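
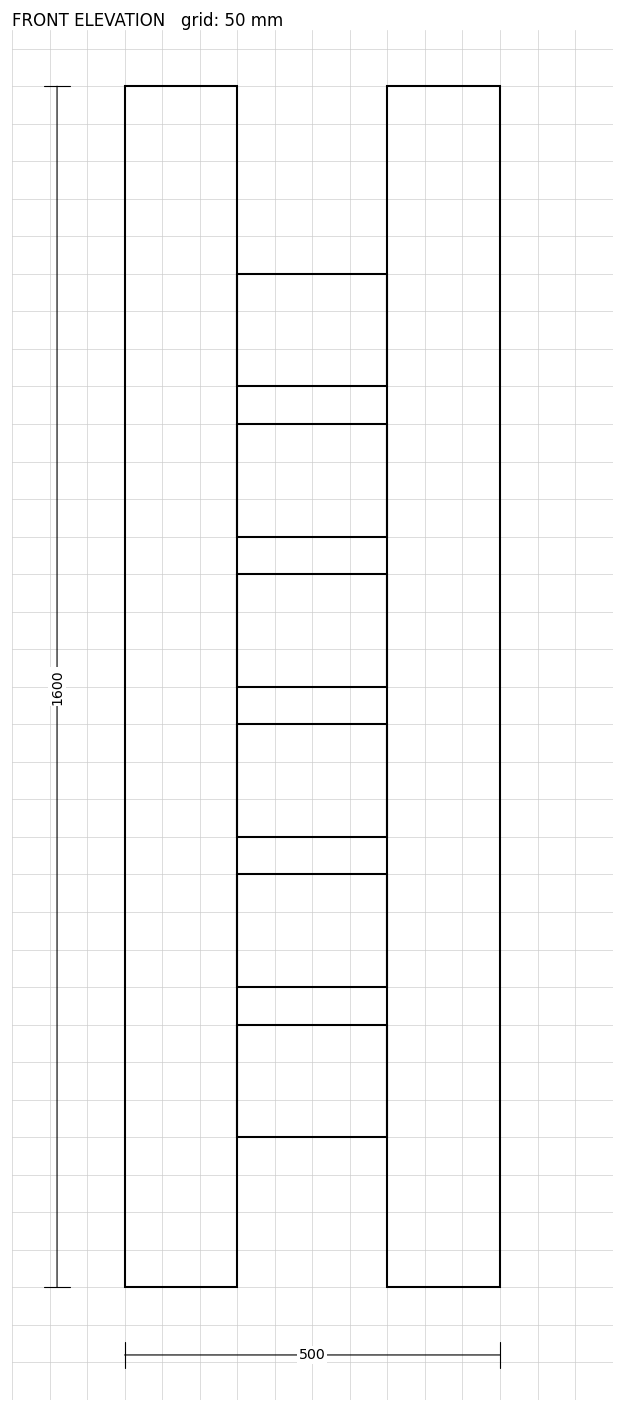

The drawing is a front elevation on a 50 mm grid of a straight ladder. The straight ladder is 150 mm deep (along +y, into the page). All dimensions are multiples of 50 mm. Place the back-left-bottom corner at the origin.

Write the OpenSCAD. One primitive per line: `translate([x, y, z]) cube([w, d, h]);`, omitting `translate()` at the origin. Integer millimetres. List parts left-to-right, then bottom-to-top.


cube([150, 150, 1600]);
translate([150, 0, 200]) cube([200, 150, 150]);
translate([150, 0, 400]) cube([200, 150, 150]);
translate([150, 0, 600]) cube([200, 150, 150]);
translate([150, 0, 800]) cube([200, 150, 150]);
translate([150, 0, 1000]) cube([200, 150, 150]);
translate([150, 0, 1200]) cube([200, 150, 150]);
translate([350, 0, 0]) cube([150, 150, 1600]);


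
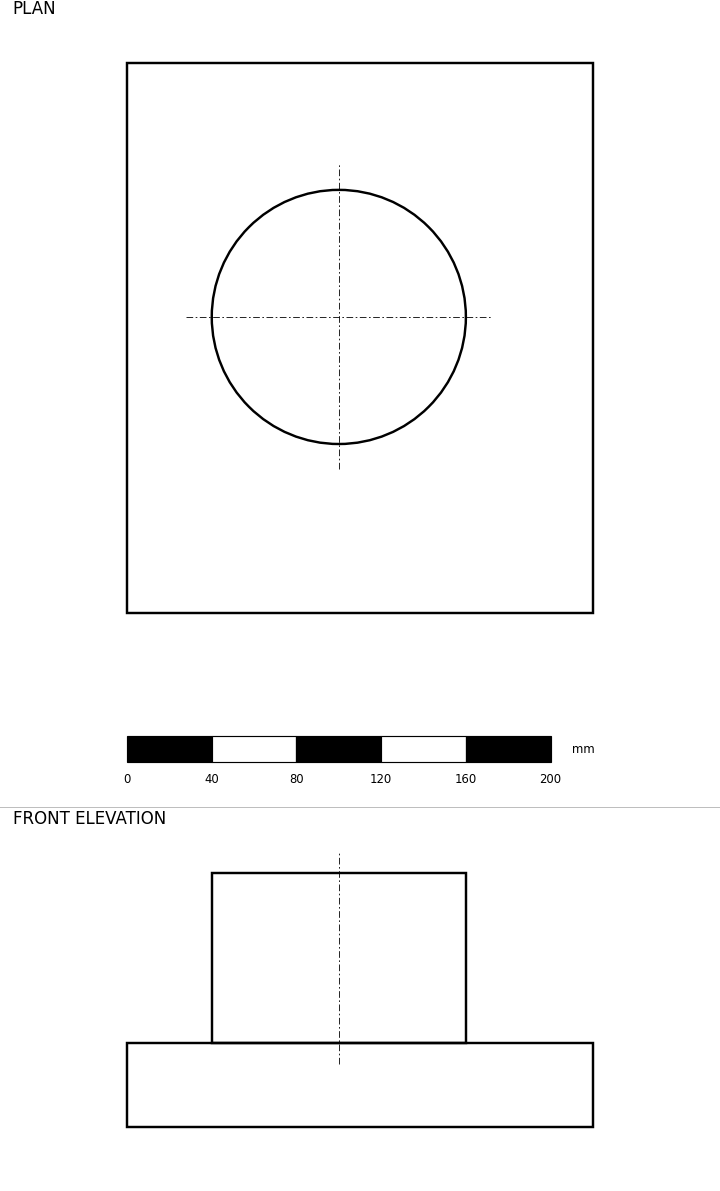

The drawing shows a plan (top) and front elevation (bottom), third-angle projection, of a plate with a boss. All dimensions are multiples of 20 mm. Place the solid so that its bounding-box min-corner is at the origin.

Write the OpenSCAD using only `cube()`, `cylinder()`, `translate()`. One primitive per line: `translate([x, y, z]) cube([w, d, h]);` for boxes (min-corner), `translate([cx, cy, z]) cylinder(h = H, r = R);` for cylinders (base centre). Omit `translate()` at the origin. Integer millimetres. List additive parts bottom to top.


cube([220, 260, 40]);
translate([100, 140, 40]) cylinder(h = 80, r = 60);


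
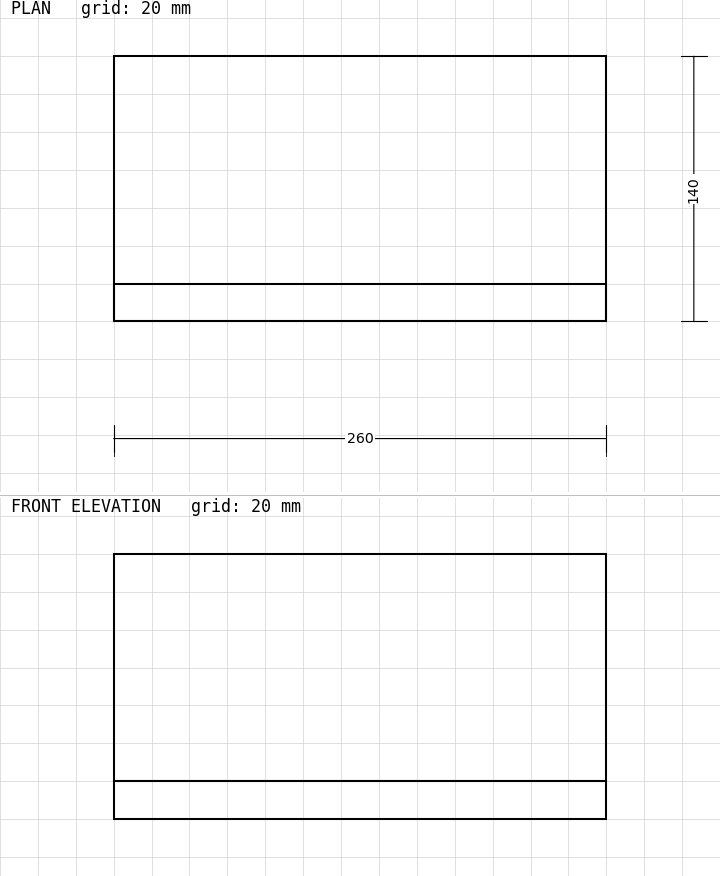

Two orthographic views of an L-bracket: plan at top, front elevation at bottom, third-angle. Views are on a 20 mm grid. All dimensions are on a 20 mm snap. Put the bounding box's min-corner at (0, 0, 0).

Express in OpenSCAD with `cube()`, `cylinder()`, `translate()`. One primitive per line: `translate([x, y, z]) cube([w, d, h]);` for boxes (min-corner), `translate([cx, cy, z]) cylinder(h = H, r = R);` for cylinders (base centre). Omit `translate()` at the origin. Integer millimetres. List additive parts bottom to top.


cube([260, 140, 20]);
translate([0, 0, 20]) cube([260, 20, 120]);


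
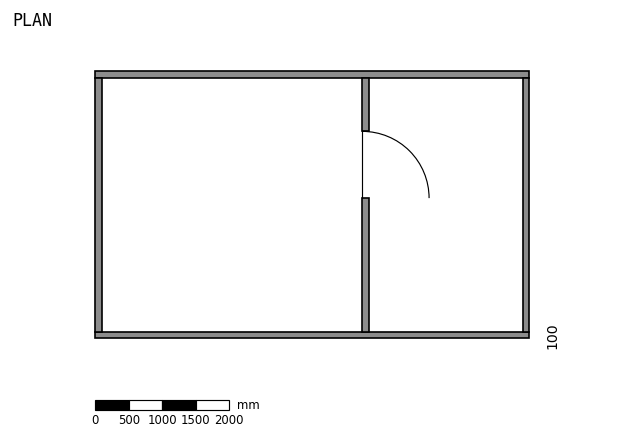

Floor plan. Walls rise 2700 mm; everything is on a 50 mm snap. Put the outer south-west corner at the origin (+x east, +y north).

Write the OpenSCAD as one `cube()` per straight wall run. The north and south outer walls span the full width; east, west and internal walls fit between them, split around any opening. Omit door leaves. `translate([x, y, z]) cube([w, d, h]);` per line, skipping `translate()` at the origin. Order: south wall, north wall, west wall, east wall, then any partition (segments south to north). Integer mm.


cube([6500, 100, 2700]);
translate([0, 3900, 0]) cube([6500, 100, 2700]);
translate([0, 100, 0]) cube([100, 3800, 2700]);
translate([6400, 100, 0]) cube([100, 3800, 2700]);
translate([4000, 100, 0]) cube([100, 2000, 2700]);
translate([4000, 3100, 0]) cube([100, 800, 2700]);


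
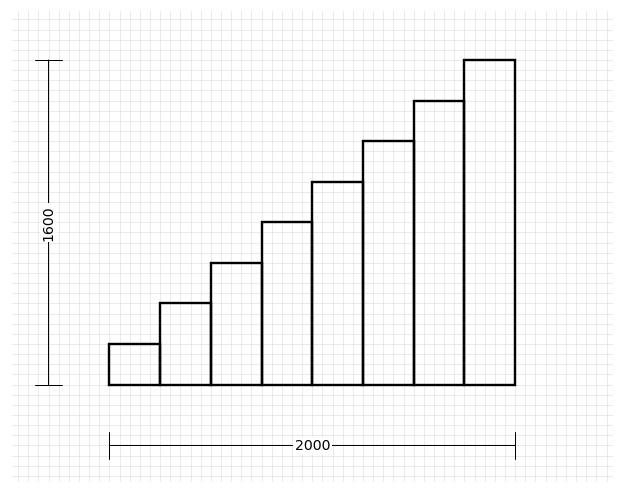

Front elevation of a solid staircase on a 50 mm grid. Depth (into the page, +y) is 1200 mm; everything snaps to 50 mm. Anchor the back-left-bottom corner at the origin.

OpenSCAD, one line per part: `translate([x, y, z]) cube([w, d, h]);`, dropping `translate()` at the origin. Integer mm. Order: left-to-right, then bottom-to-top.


cube([250, 1200, 200]);
translate([250, 0, 0]) cube([250, 1200, 400]);
translate([500, 0, 0]) cube([250, 1200, 600]);
translate([750, 0, 0]) cube([250, 1200, 800]);
translate([1000, 0, 0]) cube([250, 1200, 1000]);
translate([1250, 0, 0]) cube([250, 1200, 1200]);
translate([1500, 0, 0]) cube([250, 1200, 1400]);
translate([1750, 0, 0]) cube([250, 1200, 1600]);


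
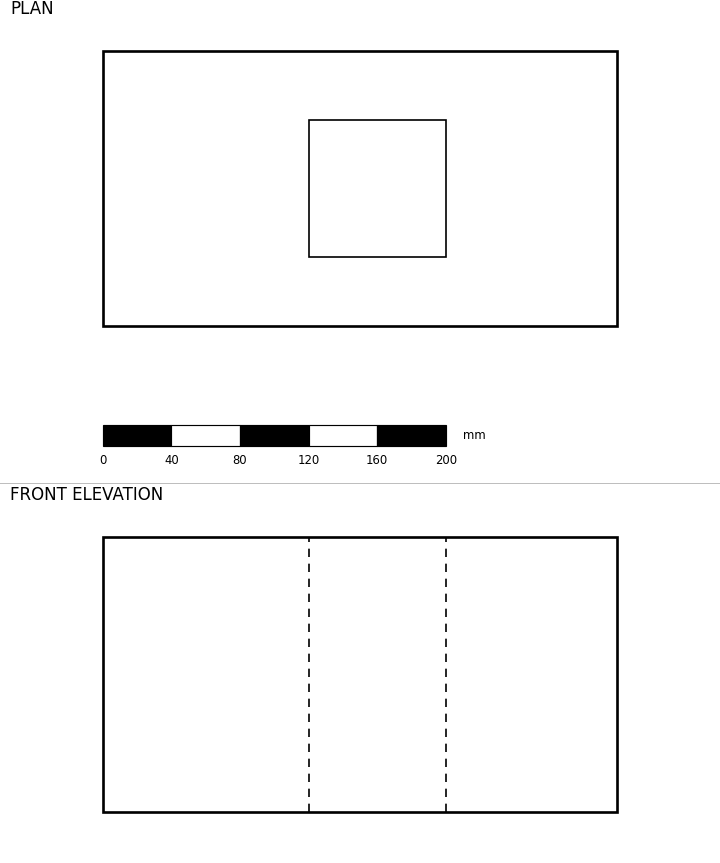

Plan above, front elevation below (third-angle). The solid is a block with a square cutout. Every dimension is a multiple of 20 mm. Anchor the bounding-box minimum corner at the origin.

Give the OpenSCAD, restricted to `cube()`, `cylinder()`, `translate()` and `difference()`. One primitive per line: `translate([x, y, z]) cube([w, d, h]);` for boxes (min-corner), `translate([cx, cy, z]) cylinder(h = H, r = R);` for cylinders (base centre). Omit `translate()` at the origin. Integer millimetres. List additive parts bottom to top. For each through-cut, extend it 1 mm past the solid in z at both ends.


difference() {
  cube([300, 160, 160]);
  translate([120, 40, -1]) cube([80, 80, 162]);
}


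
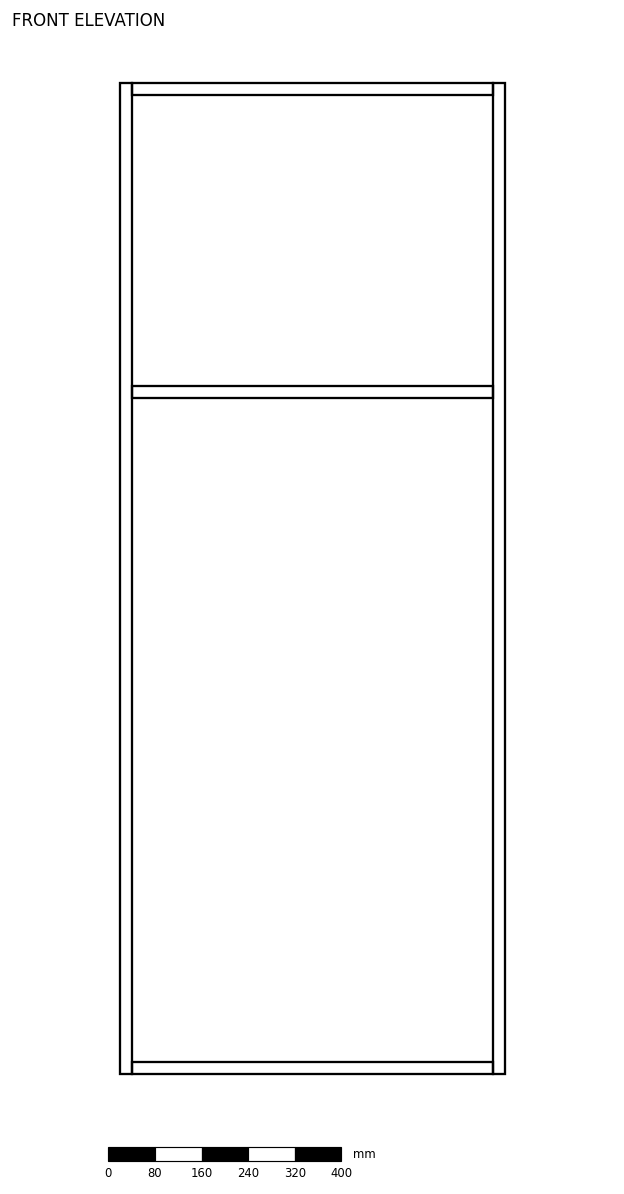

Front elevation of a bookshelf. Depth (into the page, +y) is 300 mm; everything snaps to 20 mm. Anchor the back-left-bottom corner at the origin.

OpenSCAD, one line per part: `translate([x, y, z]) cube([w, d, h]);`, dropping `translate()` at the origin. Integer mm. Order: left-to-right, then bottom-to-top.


cube([20, 300, 1700]);
translate([20, 0, 0]) cube([620, 300, 20]);
translate([20, 0, 1160]) cube([620, 300, 20]);
translate([20, 0, 1680]) cube([620, 300, 20]);
translate([640, 0, 0]) cube([20, 300, 1700]);


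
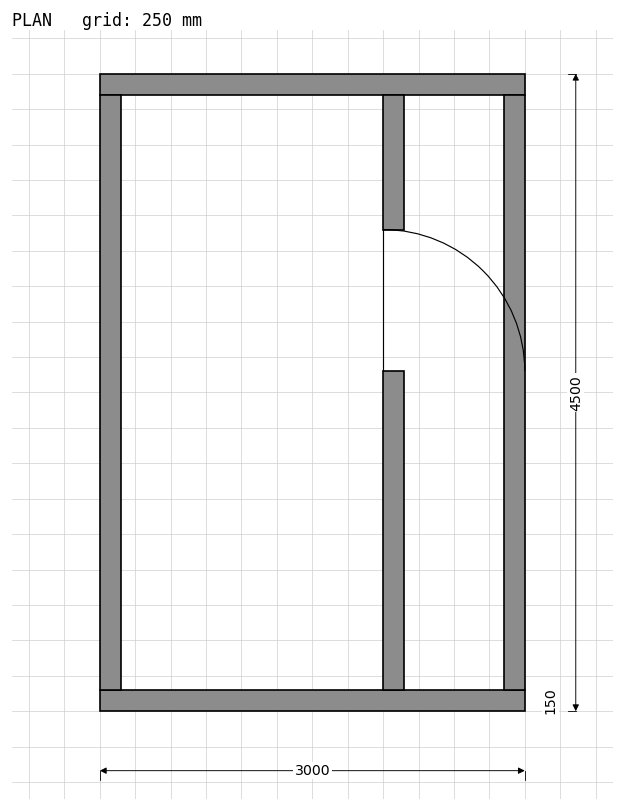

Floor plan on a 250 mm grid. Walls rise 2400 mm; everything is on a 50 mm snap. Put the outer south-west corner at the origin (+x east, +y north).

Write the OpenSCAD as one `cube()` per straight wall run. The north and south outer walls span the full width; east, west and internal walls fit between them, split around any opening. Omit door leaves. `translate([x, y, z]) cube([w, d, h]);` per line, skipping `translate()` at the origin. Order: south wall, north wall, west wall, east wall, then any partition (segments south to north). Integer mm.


cube([3000, 150, 2400]);
translate([0, 4350, 0]) cube([3000, 150, 2400]);
translate([0, 150, 0]) cube([150, 4200, 2400]);
translate([2850, 150, 0]) cube([150, 4200, 2400]);
translate([2000, 150, 0]) cube([150, 2250, 2400]);
translate([2000, 3400, 0]) cube([150, 950, 2400]);


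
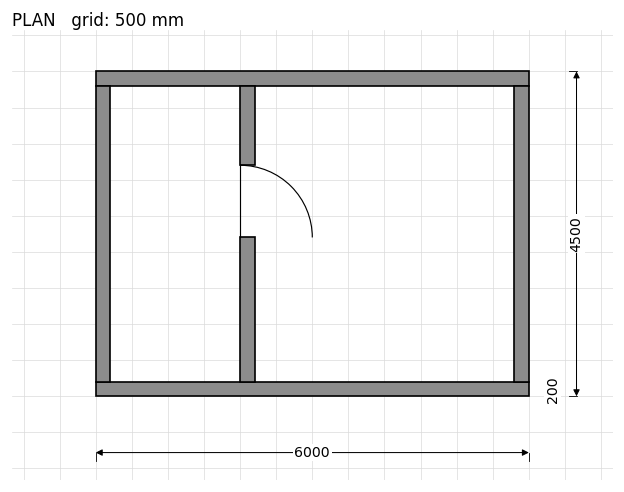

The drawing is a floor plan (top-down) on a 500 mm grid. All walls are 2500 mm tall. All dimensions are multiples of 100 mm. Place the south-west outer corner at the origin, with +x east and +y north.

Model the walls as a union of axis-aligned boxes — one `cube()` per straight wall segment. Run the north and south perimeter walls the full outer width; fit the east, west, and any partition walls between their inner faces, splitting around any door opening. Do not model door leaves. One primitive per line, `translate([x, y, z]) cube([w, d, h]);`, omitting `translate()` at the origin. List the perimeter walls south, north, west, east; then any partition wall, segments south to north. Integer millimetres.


cube([6000, 200, 2500]);
translate([0, 4300, 0]) cube([6000, 200, 2500]);
translate([0, 200, 0]) cube([200, 4100, 2500]);
translate([5800, 200, 0]) cube([200, 4100, 2500]);
translate([2000, 200, 0]) cube([200, 2000, 2500]);
translate([2000, 3200, 0]) cube([200, 1100, 2500]);


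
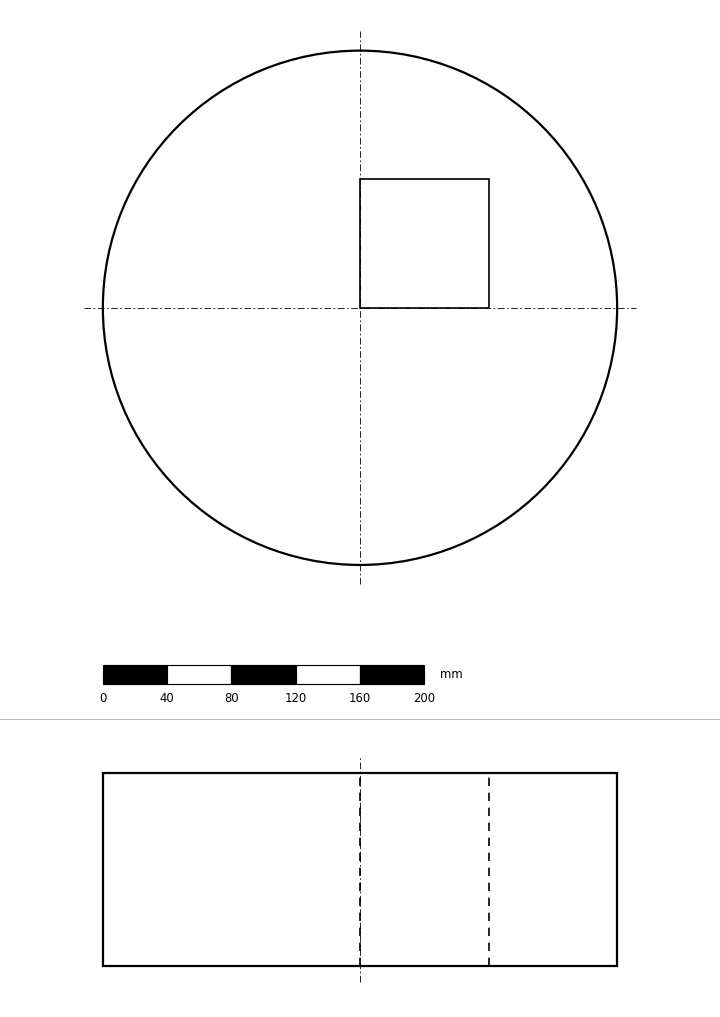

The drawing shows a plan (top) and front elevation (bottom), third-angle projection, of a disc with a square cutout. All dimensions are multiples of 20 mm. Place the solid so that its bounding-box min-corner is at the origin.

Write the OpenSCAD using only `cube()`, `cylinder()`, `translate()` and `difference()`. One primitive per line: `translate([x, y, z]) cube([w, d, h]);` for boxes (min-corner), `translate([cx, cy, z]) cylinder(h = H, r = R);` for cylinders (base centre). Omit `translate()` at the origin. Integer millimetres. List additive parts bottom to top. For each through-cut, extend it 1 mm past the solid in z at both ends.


difference() {
  translate([160, 160, 0]) cylinder(h = 120, r = 160);
  translate([160, 160, -1]) cube([80, 80, 122]);
}


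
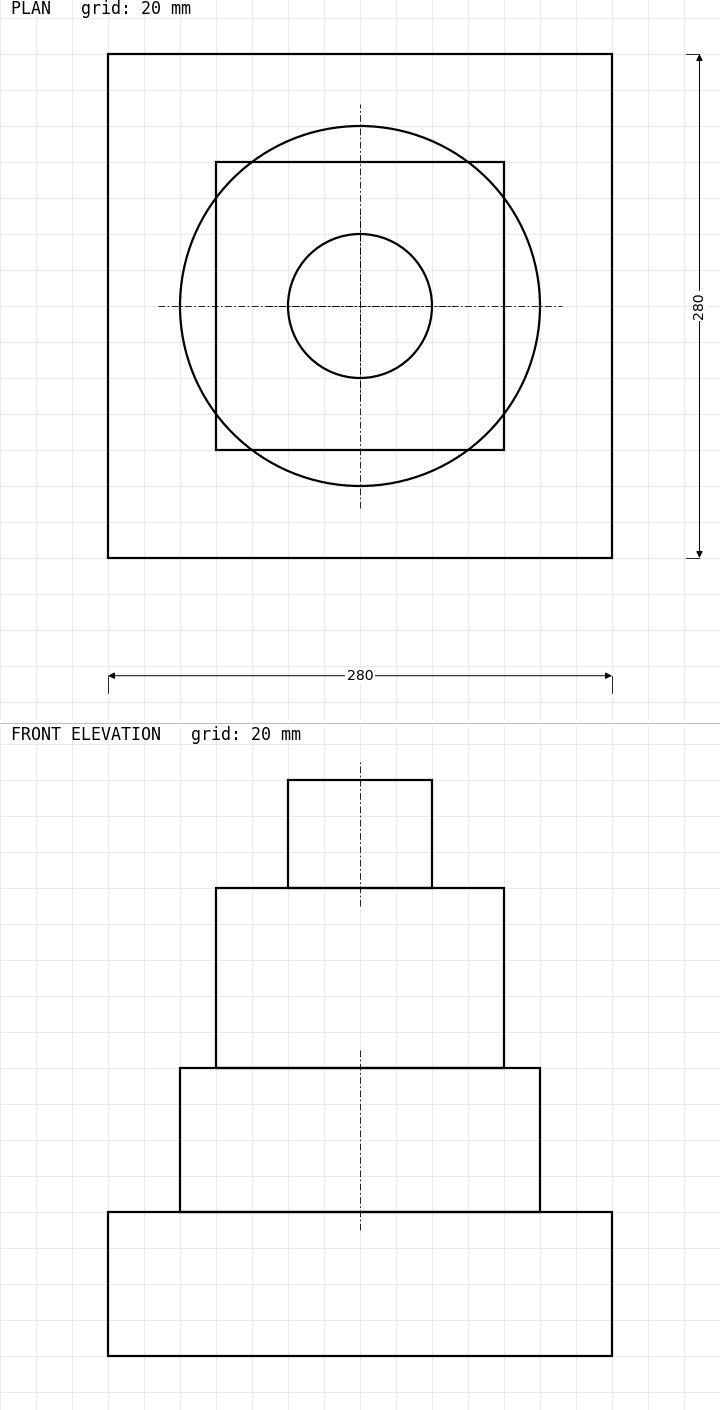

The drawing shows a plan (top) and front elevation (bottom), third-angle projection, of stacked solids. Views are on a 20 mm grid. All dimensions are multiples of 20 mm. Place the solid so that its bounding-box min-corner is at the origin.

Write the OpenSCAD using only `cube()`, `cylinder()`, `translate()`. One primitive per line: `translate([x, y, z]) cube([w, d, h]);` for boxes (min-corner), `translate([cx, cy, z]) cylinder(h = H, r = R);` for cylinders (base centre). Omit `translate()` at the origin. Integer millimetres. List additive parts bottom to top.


cube([280, 280, 80]);
translate([140, 140, 80]) cylinder(h = 80, r = 100);
translate([60, 60, 160]) cube([160, 160, 100]);
translate([140, 140, 260]) cylinder(h = 60, r = 40);


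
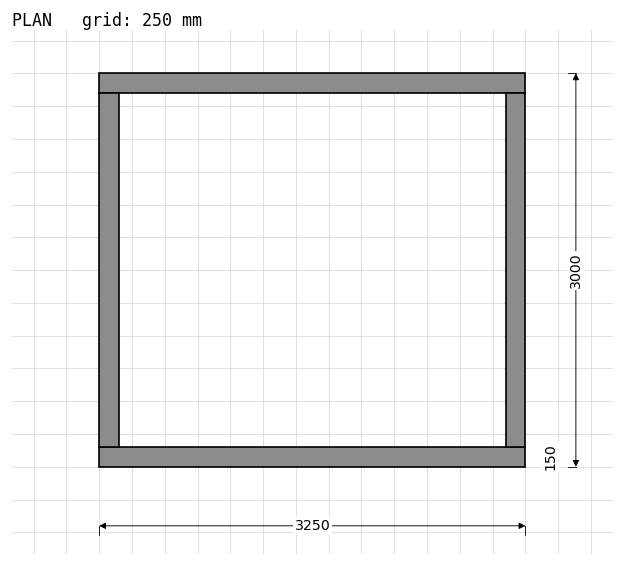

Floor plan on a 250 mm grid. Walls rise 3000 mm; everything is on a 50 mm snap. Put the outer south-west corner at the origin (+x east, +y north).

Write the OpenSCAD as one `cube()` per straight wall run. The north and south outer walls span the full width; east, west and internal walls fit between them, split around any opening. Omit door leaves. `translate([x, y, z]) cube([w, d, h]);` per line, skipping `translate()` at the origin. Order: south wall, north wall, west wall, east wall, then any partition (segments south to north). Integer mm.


cube([3250, 150, 3000]);
translate([0, 2850, 0]) cube([3250, 150, 3000]);
translate([0, 150, 0]) cube([150, 2700, 3000]);
translate([3100, 150, 0]) cube([150, 2700, 3000]);


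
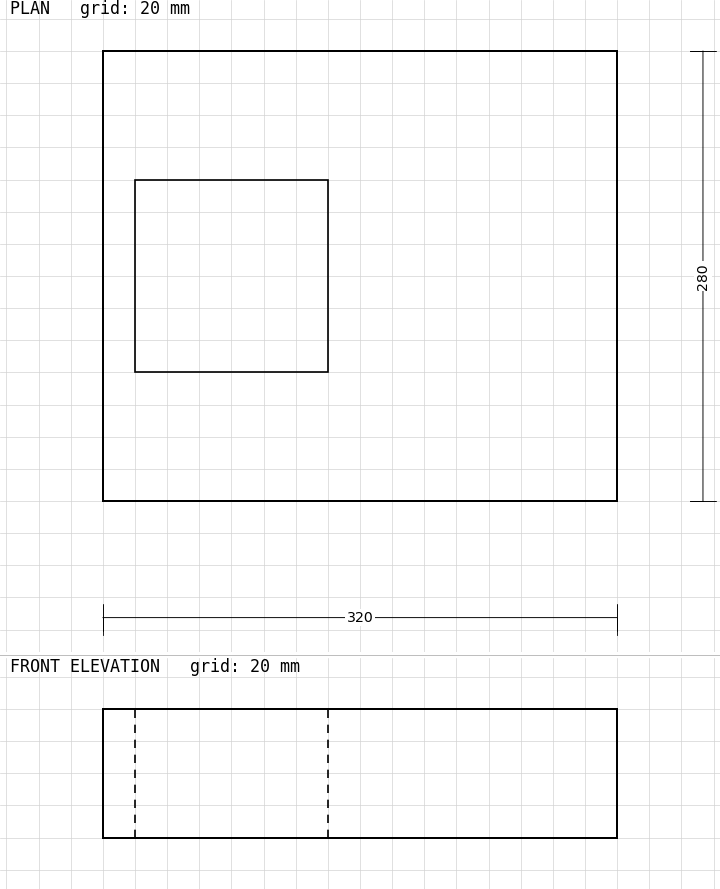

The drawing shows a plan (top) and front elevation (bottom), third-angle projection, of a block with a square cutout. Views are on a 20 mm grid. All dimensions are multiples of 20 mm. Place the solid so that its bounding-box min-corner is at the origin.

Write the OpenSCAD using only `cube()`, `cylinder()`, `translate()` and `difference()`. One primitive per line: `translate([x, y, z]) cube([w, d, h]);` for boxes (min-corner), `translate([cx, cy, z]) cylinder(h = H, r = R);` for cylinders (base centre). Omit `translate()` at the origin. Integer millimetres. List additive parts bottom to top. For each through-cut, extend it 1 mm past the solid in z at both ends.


difference() {
  cube([320, 280, 80]);
  translate([20, 80, -1]) cube([120, 120, 82]);
}


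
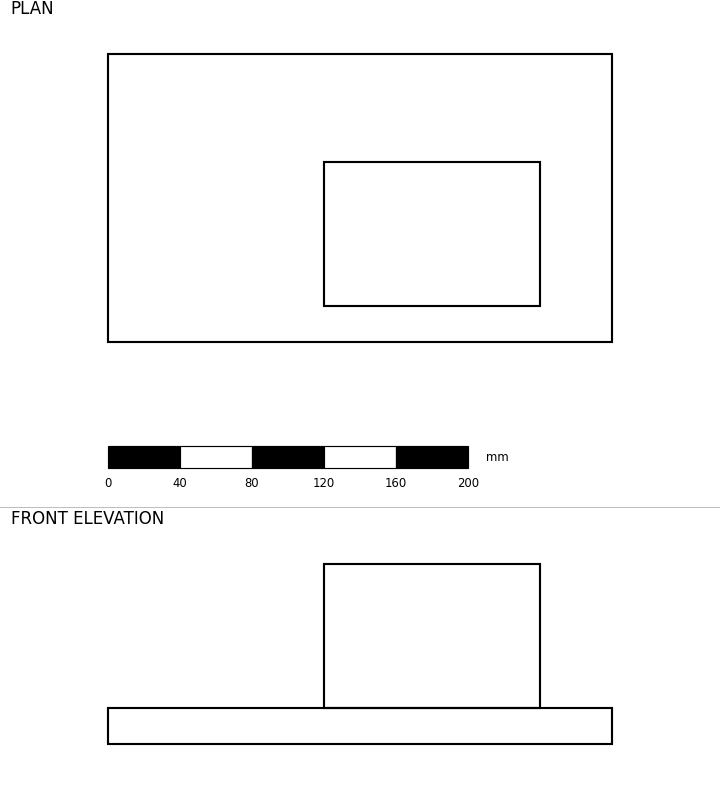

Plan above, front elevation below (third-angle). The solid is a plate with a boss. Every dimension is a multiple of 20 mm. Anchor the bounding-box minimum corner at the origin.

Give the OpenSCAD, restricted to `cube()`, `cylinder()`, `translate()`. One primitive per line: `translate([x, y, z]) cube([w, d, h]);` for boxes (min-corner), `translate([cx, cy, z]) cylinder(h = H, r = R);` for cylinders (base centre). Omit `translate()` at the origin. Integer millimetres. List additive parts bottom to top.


cube([280, 160, 20]);
translate([120, 20, 20]) cube([120, 80, 80]);


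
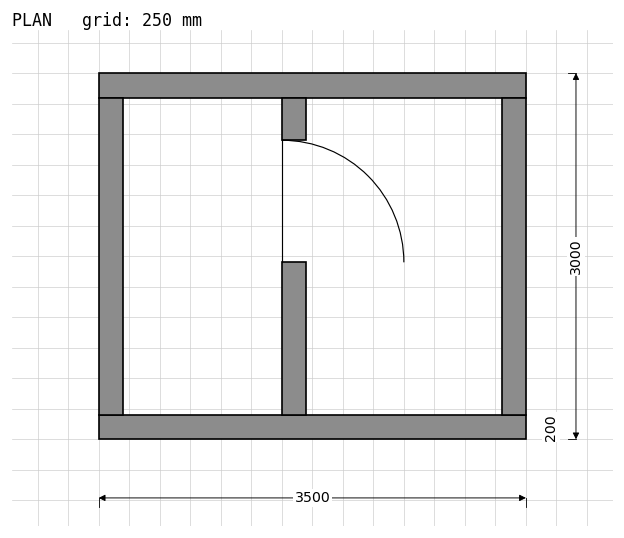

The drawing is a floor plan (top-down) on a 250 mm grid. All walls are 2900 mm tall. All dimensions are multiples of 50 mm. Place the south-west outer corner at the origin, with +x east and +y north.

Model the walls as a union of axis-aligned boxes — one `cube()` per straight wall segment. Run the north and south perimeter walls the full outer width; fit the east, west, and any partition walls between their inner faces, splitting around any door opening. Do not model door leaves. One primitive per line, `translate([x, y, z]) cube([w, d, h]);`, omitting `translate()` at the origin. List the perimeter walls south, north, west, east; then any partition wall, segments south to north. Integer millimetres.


cube([3500, 200, 2900]);
translate([0, 2800, 0]) cube([3500, 200, 2900]);
translate([0, 200, 0]) cube([200, 2600, 2900]);
translate([3300, 200, 0]) cube([200, 2600, 2900]);
translate([1500, 200, 0]) cube([200, 1250, 2900]);
translate([1500, 2450, 0]) cube([200, 350, 2900]);


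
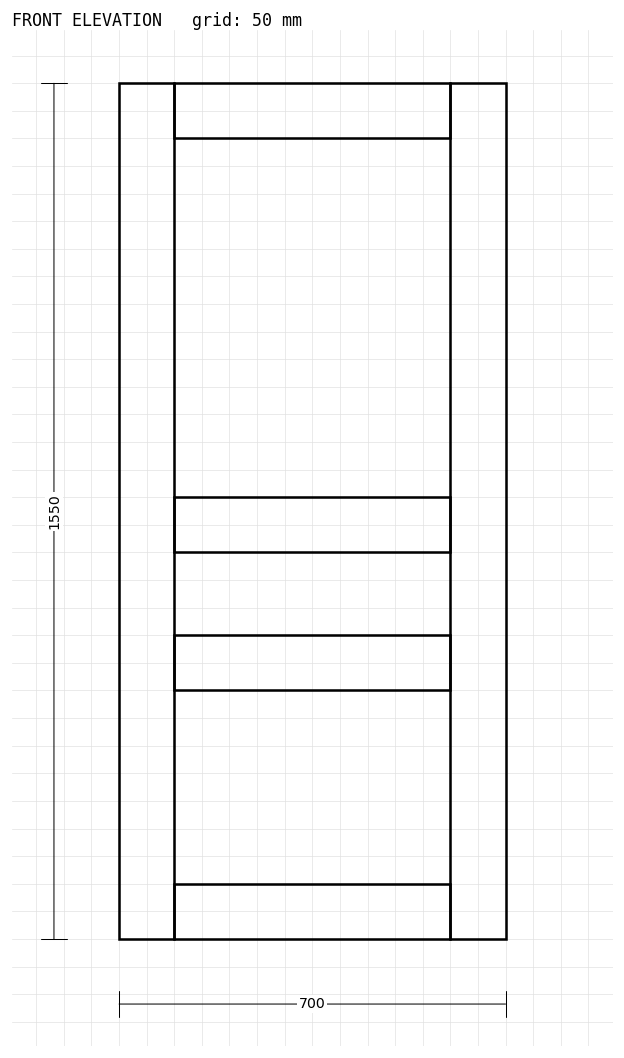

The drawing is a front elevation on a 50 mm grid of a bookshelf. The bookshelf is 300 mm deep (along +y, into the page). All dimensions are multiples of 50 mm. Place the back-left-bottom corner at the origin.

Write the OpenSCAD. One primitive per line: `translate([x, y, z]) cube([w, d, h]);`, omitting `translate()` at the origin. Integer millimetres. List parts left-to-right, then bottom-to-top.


cube([100, 300, 1550]);
translate([100, 0, 0]) cube([500, 300, 100]);
translate([100, 0, 450]) cube([500, 300, 100]);
translate([100, 0, 700]) cube([500, 300, 100]);
translate([100, 0, 1450]) cube([500, 300, 100]);
translate([600, 0, 0]) cube([100, 300, 1550]);


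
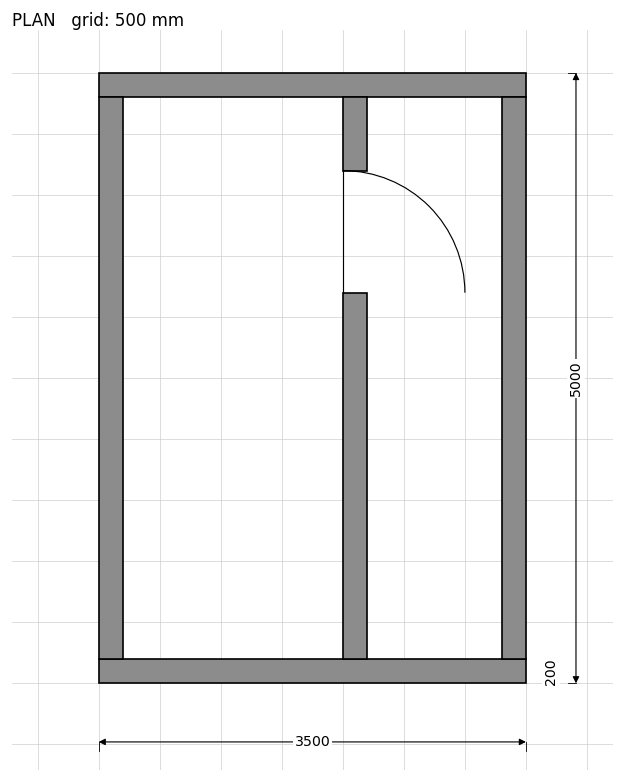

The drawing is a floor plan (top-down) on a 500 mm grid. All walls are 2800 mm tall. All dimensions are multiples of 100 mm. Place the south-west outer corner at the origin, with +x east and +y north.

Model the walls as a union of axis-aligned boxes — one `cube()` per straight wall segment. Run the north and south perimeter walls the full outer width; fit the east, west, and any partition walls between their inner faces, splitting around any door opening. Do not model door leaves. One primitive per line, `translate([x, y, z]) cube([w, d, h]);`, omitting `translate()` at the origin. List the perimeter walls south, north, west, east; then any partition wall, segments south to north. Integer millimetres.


cube([3500, 200, 2800]);
translate([0, 4800, 0]) cube([3500, 200, 2800]);
translate([0, 200, 0]) cube([200, 4600, 2800]);
translate([3300, 200, 0]) cube([200, 4600, 2800]);
translate([2000, 200, 0]) cube([200, 3000, 2800]);
translate([2000, 4200, 0]) cube([200, 600, 2800]);


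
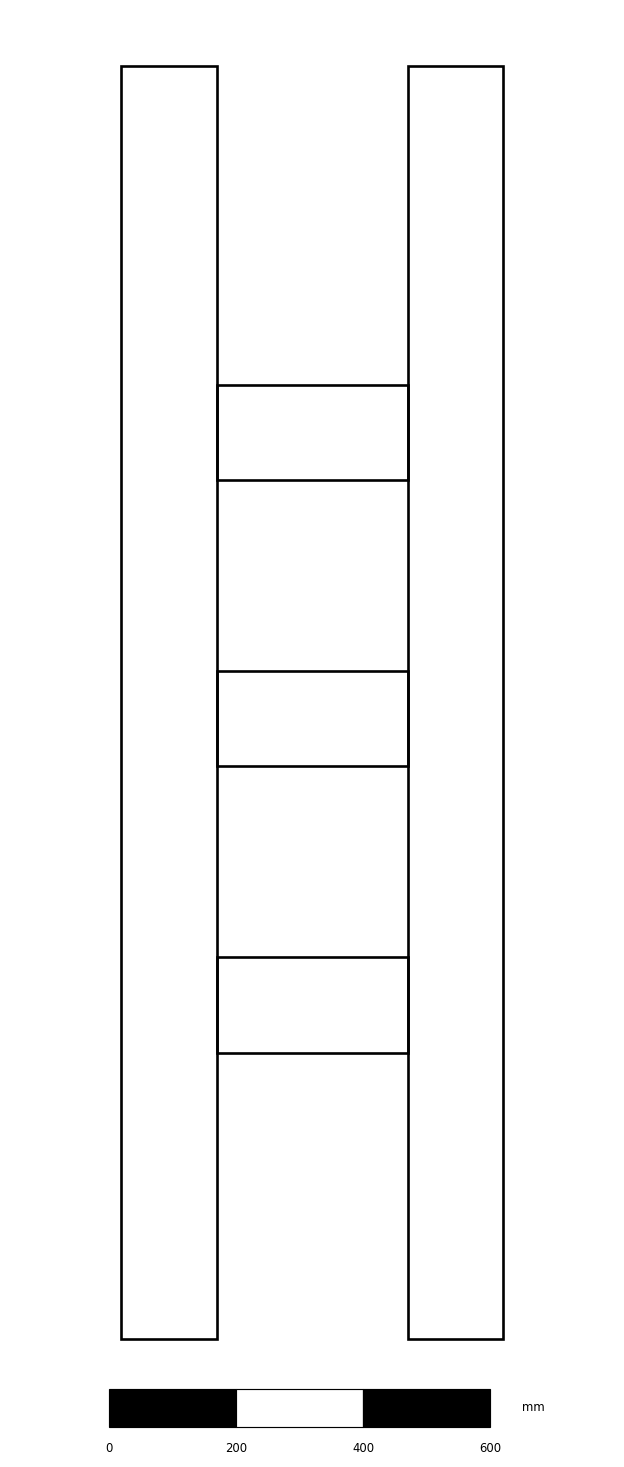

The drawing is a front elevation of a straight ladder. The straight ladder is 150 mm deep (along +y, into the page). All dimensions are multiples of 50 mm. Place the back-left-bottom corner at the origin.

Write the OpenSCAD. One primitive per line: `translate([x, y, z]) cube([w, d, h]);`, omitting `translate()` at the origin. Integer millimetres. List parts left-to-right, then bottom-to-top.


cube([150, 150, 2000]);
translate([150, 0, 450]) cube([300, 150, 150]);
translate([150, 0, 900]) cube([300, 150, 150]);
translate([150, 0, 1350]) cube([300, 150, 150]);
translate([450, 0, 0]) cube([150, 150, 2000]);


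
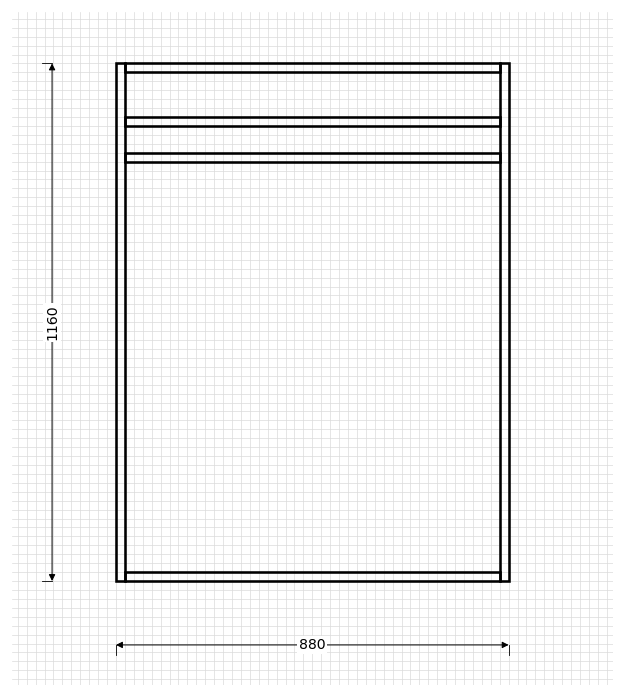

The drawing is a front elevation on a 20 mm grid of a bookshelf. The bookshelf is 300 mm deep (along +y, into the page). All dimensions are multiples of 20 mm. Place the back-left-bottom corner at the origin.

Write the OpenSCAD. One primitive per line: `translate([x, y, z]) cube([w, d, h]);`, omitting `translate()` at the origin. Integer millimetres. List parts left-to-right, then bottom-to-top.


cube([20, 300, 1160]);
translate([20, 0, 0]) cube([840, 300, 20]);
translate([20, 0, 940]) cube([840, 300, 20]);
translate([20, 0, 1020]) cube([840, 300, 20]);
translate([20, 0, 1140]) cube([840, 300, 20]);
translate([860, 0, 0]) cube([20, 300, 1160]);


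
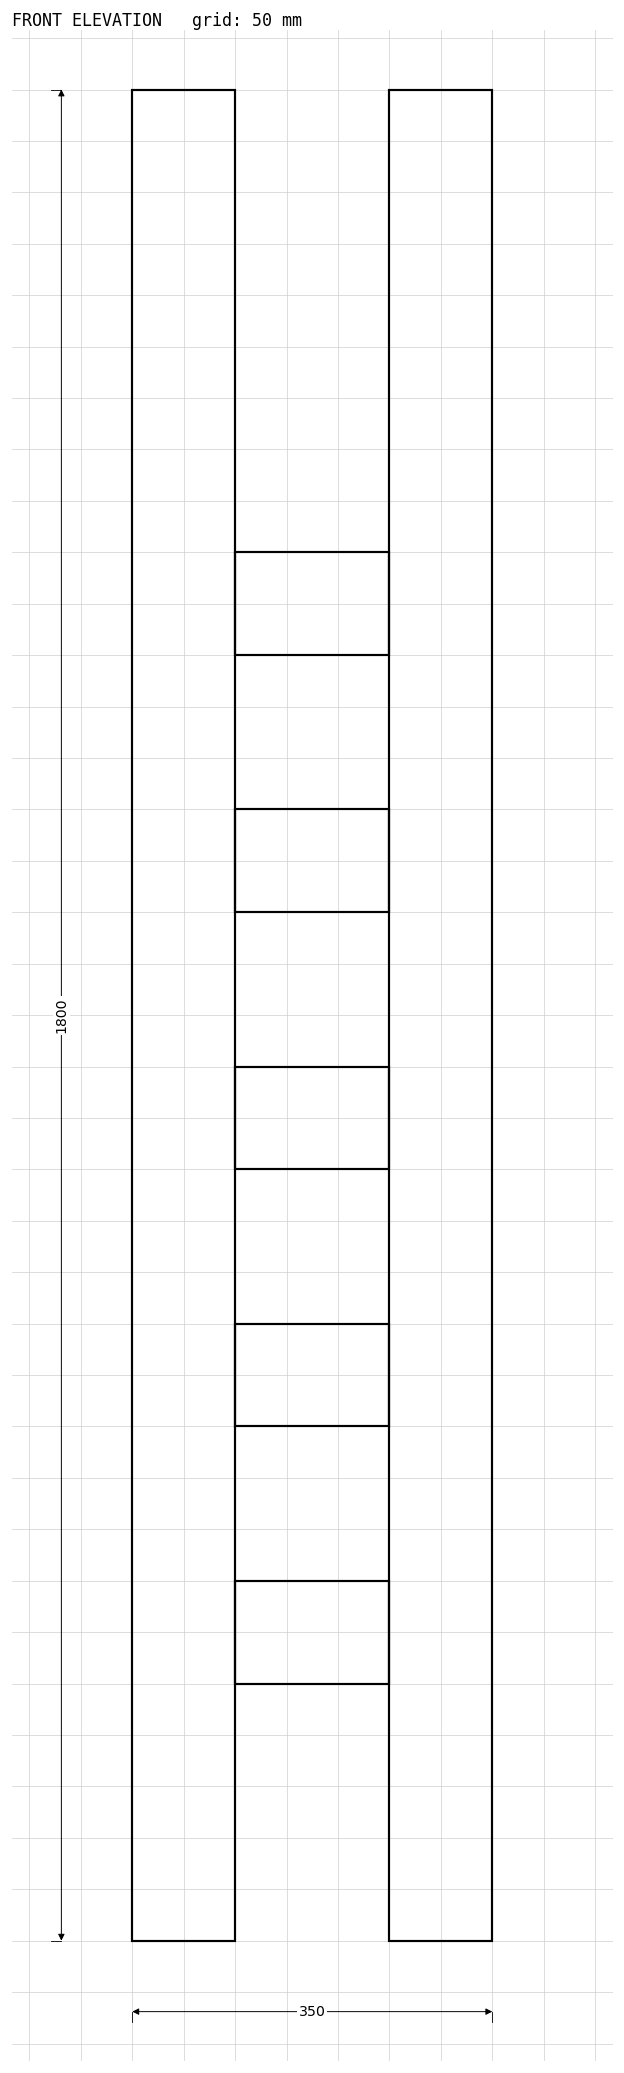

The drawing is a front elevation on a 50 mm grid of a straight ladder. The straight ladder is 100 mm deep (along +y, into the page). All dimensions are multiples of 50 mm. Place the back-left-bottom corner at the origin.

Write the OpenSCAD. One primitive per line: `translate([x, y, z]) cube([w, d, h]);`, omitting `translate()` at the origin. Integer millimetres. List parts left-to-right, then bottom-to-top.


cube([100, 100, 1800]);
translate([100, 0, 250]) cube([150, 100, 100]);
translate([100, 0, 500]) cube([150, 100, 100]);
translate([100, 0, 750]) cube([150, 100, 100]);
translate([100, 0, 1000]) cube([150, 100, 100]);
translate([100, 0, 1250]) cube([150, 100, 100]);
translate([250, 0, 0]) cube([100, 100, 1800]);


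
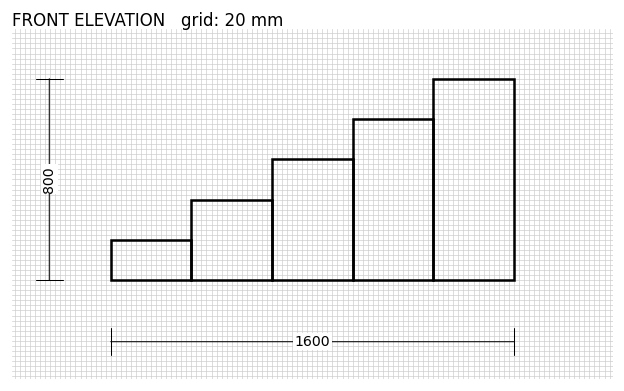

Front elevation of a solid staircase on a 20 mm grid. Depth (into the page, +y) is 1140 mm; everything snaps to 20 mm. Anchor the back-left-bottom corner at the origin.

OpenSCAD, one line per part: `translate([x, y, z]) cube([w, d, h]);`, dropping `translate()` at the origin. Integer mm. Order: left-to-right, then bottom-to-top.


cube([320, 1140, 160]);
translate([320, 0, 0]) cube([320, 1140, 320]);
translate([640, 0, 0]) cube([320, 1140, 480]);
translate([960, 0, 0]) cube([320, 1140, 640]);
translate([1280, 0, 0]) cube([320, 1140, 800]);


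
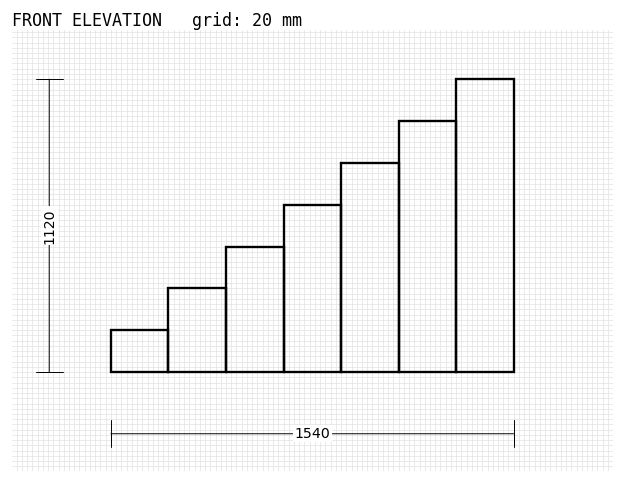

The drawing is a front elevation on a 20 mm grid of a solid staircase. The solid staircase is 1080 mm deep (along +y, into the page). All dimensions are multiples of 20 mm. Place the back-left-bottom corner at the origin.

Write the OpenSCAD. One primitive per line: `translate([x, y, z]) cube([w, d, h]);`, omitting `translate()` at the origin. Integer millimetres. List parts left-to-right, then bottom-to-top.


cube([220, 1080, 160]);
translate([220, 0, 0]) cube([220, 1080, 320]);
translate([440, 0, 0]) cube([220, 1080, 480]);
translate([660, 0, 0]) cube([220, 1080, 640]);
translate([880, 0, 0]) cube([220, 1080, 800]);
translate([1100, 0, 0]) cube([220, 1080, 960]);
translate([1320, 0, 0]) cube([220, 1080, 1120]);


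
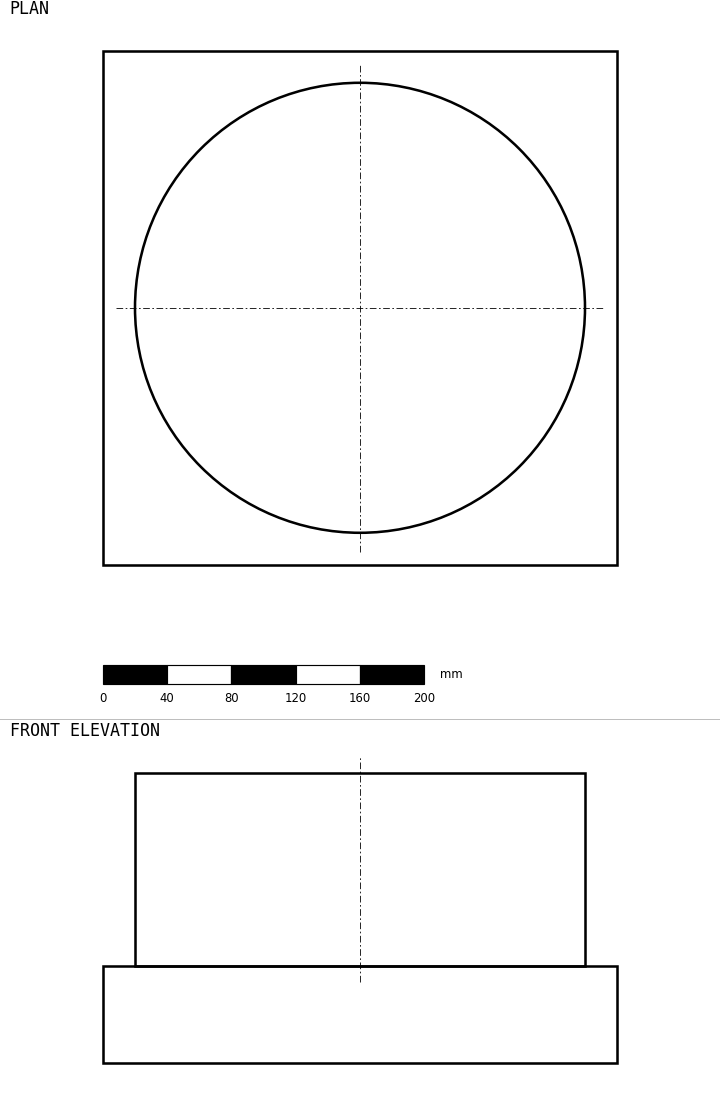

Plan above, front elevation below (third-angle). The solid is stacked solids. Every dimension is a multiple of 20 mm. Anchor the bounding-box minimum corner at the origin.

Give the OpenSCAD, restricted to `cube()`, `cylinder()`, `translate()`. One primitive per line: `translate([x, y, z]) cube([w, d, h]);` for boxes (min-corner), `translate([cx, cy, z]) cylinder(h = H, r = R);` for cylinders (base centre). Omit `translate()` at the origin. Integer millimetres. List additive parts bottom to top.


cube([320, 320, 60]);
translate([160, 160, 60]) cylinder(h = 120, r = 140);


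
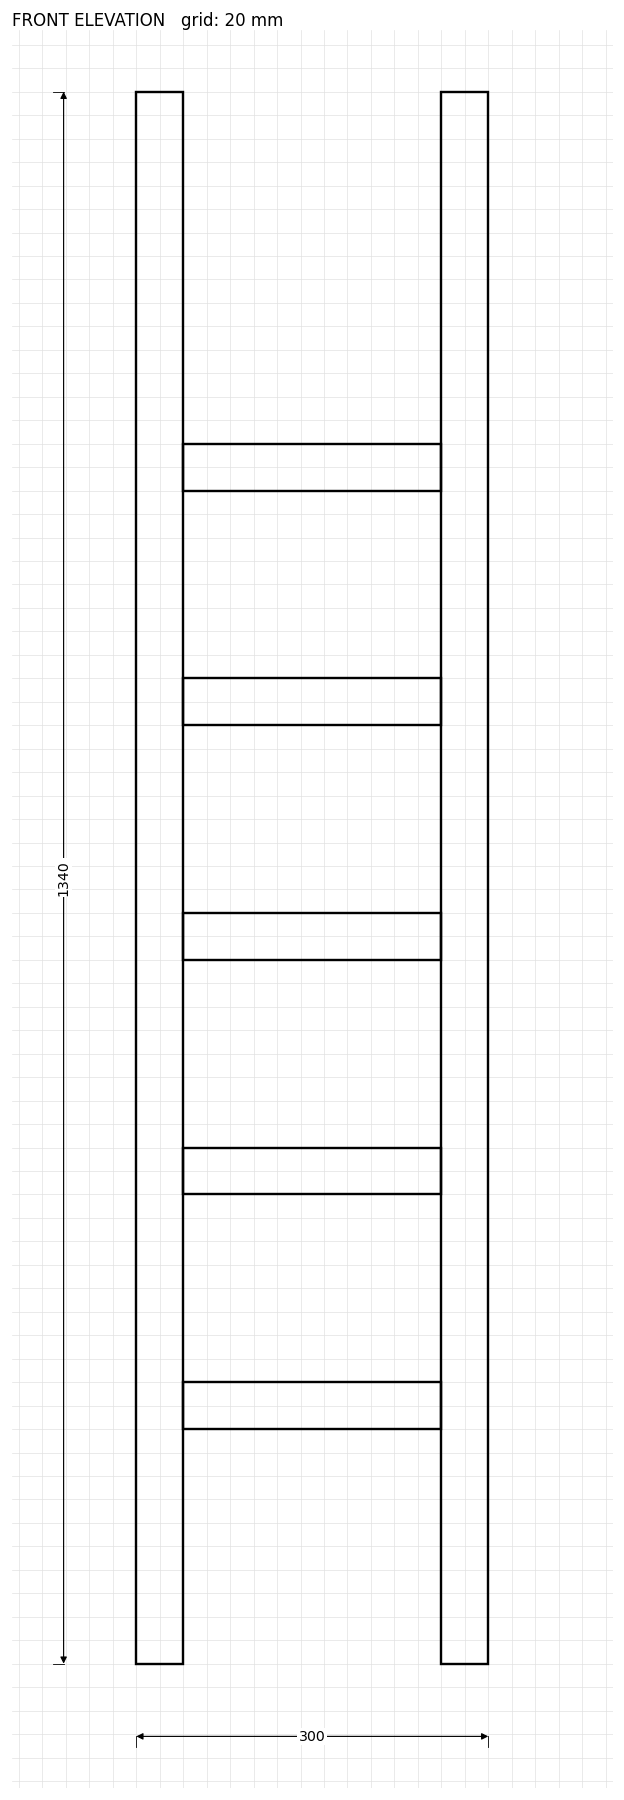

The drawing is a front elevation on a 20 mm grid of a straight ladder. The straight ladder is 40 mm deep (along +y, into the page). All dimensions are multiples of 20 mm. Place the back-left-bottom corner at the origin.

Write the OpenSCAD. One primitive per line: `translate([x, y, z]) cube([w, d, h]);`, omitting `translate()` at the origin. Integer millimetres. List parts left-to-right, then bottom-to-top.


cube([40, 40, 1340]);
translate([40, 0, 200]) cube([220, 40, 40]);
translate([40, 0, 400]) cube([220, 40, 40]);
translate([40, 0, 600]) cube([220, 40, 40]);
translate([40, 0, 800]) cube([220, 40, 40]);
translate([40, 0, 1000]) cube([220, 40, 40]);
translate([260, 0, 0]) cube([40, 40, 1340]);


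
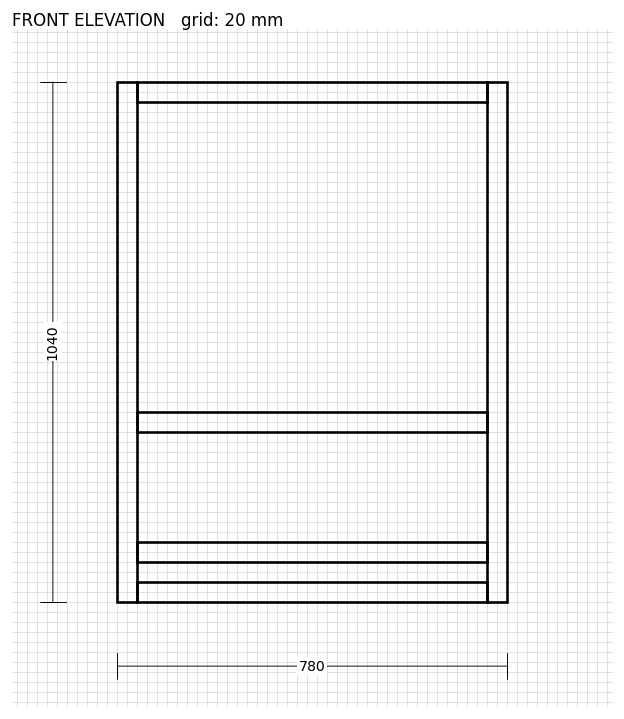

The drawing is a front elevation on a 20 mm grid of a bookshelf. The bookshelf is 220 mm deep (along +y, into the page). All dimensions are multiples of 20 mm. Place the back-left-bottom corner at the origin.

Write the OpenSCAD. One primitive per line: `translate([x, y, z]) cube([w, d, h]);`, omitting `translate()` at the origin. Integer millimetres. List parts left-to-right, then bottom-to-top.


cube([40, 220, 1040]);
translate([40, 0, 0]) cube([700, 220, 40]);
translate([40, 0, 80]) cube([700, 220, 40]);
translate([40, 0, 340]) cube([700, 220, 40]);
translate([40, 0, 1000]) cube([700, 220, 40]);
translate([740, 0, 0]) cube([40, 220, 1040]);


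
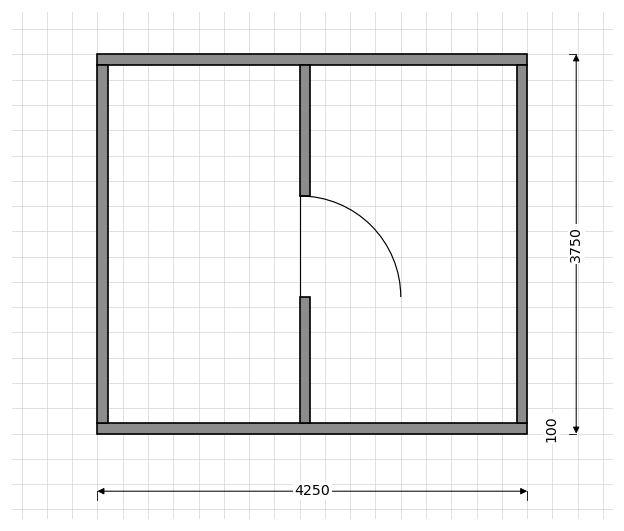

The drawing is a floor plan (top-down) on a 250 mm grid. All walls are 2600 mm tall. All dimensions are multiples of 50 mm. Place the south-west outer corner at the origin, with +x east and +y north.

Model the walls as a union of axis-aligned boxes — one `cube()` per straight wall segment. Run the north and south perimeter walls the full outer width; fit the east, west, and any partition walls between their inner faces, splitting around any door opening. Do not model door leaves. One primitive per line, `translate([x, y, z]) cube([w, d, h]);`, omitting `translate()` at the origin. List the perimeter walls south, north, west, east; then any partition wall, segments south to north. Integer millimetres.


cube([4250, 100, 2600]);
translate([0, 3650, 0]) cube([4250, 100, 2600]);
translate([0, 100, 0]) cube([100, 3550, 2600]);
translate([4150, 100, 0]) cube([100, 3550, 2600]);
translate([2000, 100, 0]) cube([100, 1250, 2600]);
translate([2000, 2350, 0]) cube([100, 1300, 2600]);


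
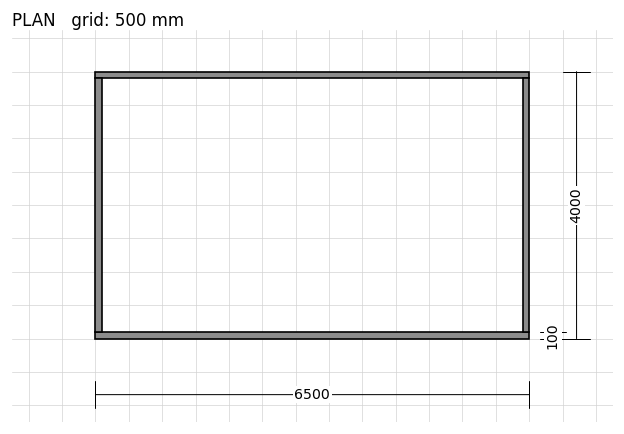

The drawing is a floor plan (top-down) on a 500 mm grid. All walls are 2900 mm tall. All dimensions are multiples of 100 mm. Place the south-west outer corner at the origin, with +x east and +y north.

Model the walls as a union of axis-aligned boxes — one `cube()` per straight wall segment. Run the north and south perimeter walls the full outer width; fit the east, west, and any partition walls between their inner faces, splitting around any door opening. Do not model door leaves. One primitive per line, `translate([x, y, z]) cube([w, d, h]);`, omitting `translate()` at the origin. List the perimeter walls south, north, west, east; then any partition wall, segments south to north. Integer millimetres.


cube([6500, 100, 2900]);
translate([0, 3900, 0]) cube([6500, 100, 2900]);
translate([0, 100, 0]) cube([100, 3800, 2900]);
translate([6400, 100, 0]) cube([100, 3800, 2900]);


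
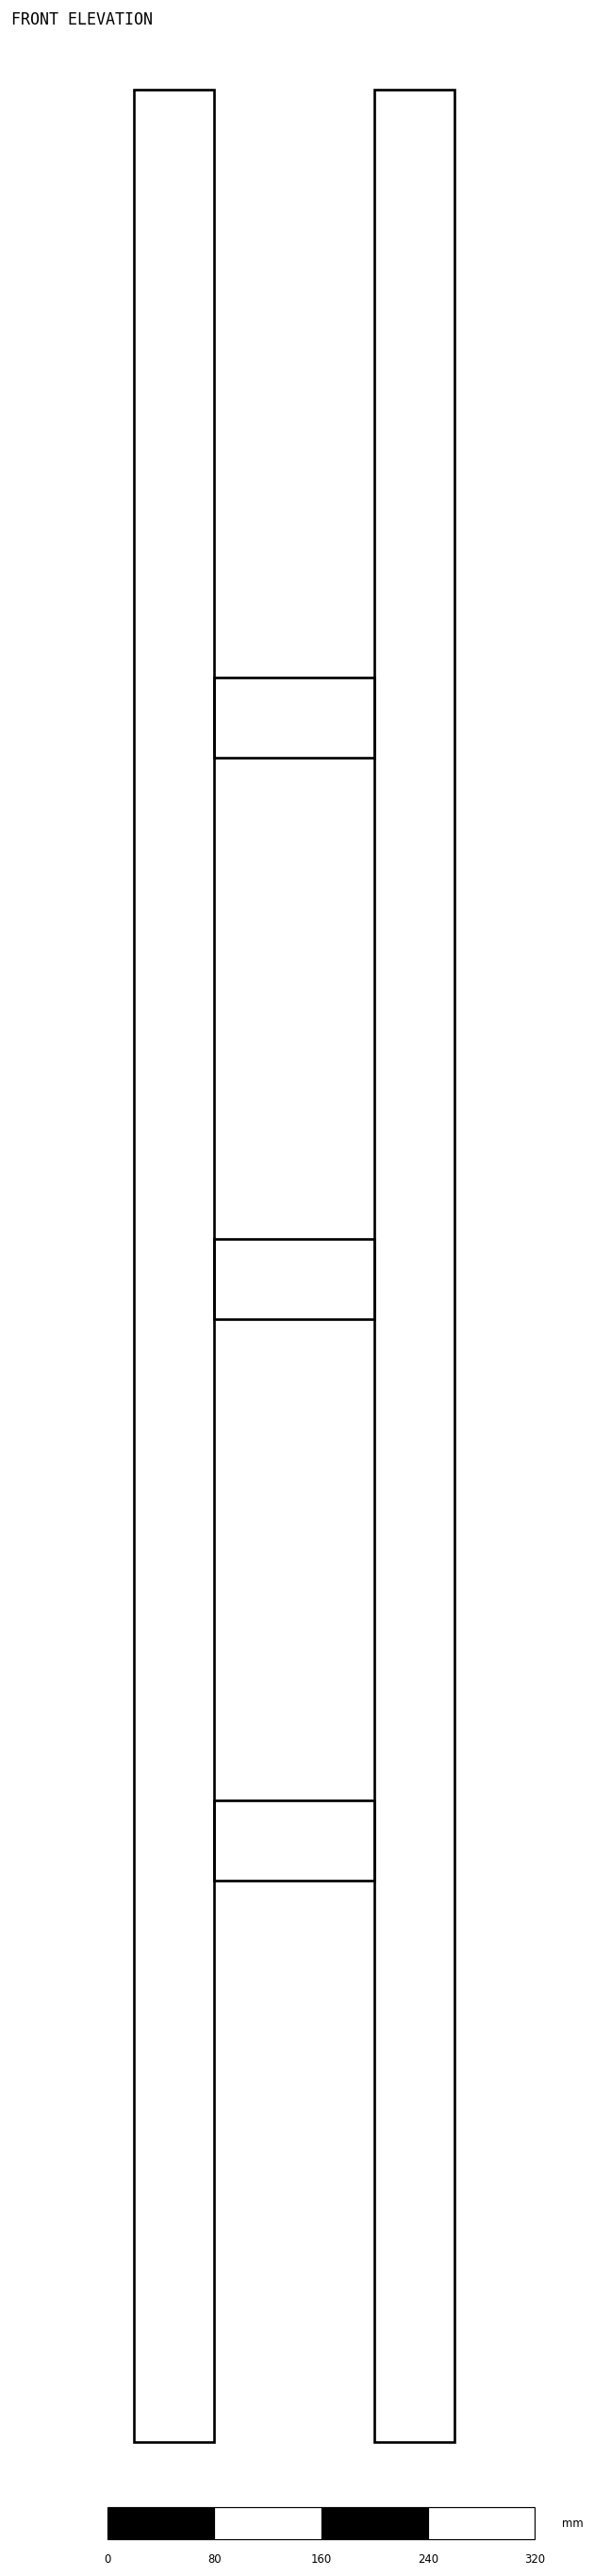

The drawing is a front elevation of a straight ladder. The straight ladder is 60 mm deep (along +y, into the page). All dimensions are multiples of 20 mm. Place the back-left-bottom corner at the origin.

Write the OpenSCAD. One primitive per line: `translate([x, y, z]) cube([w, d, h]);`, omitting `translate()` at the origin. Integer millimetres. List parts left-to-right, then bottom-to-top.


cube([60, 60, 1760]);
translate([60, 0, 420]) cube([120, 60, 60]);
translate([60, 0, 840]) cube([120, 60, 60]);
translate([60, 0, 1260]) cube([120, 60, 60]);
translate([180, 0, 0]) cube([60, 60, 1760]);


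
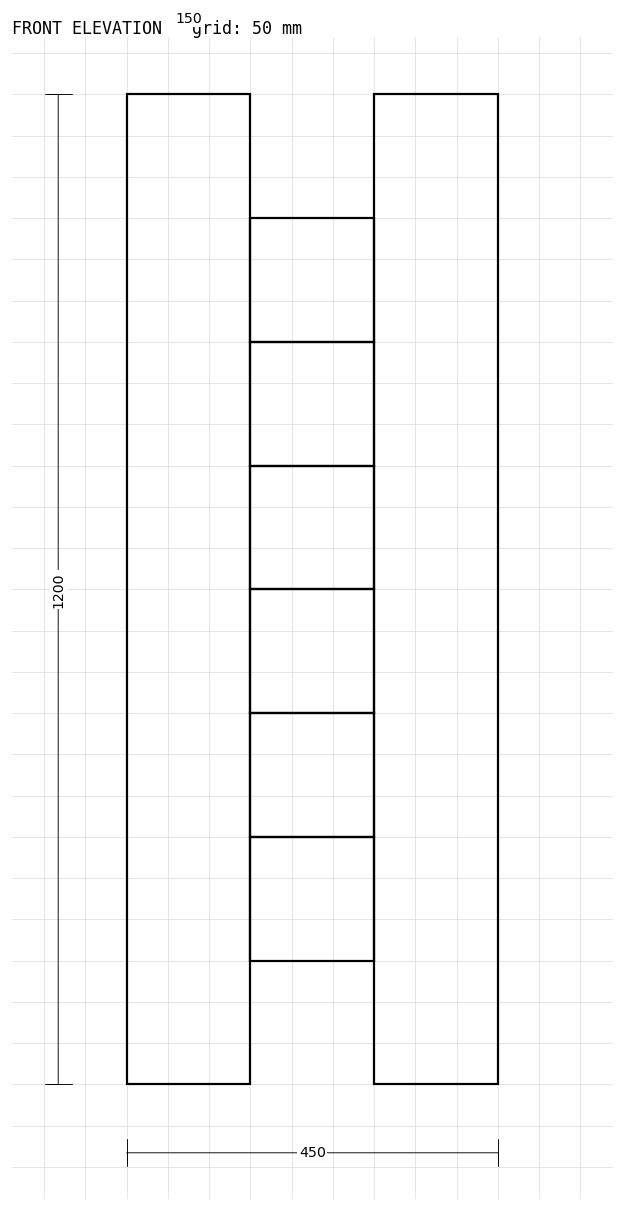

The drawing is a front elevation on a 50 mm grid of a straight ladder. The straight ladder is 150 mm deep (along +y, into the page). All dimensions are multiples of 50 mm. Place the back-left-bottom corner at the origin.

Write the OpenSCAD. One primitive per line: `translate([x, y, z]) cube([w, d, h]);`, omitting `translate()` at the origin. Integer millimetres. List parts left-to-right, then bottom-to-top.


cube([150, 150, 1200]);
translate([150, 0, 150]) cube([150, 150, 150]);
translate([150, 0, 300]) cube([150, 150, 150]);
translate([150, 0, 450]) cube([150, 150, 150]);
translate([150, 0, 600]) cube([150, 150, 150]);
translate([150, 0, 750]) cube([150, 150, 150]);
translate([150, 0, 900]) cube([150, 150, 150]);
translate([300, 0, 0]) cube([150, 150, 1200]);


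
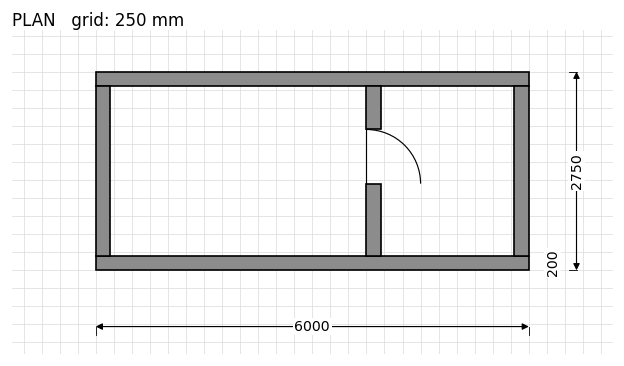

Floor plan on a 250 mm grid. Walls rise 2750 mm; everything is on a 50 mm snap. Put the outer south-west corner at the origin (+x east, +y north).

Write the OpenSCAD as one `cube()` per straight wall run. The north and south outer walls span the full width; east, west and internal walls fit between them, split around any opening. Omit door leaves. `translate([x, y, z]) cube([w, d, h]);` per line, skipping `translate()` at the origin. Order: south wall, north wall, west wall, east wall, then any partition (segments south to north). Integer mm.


cube([6000, 200, 2750]);
translate([0, 2550, 0]) cube([6000, 200, 2750]);
translate([0, 200, 0]) cube([200, 2350, 2750]);
translate([5800, 200, 0]) cube([200, 2350, 2750]);
translate([3750, 200, 0]) cube([200, 1000, 2750]);
translate([3750, 1950, 0]) cube([200, 600, 2750]);


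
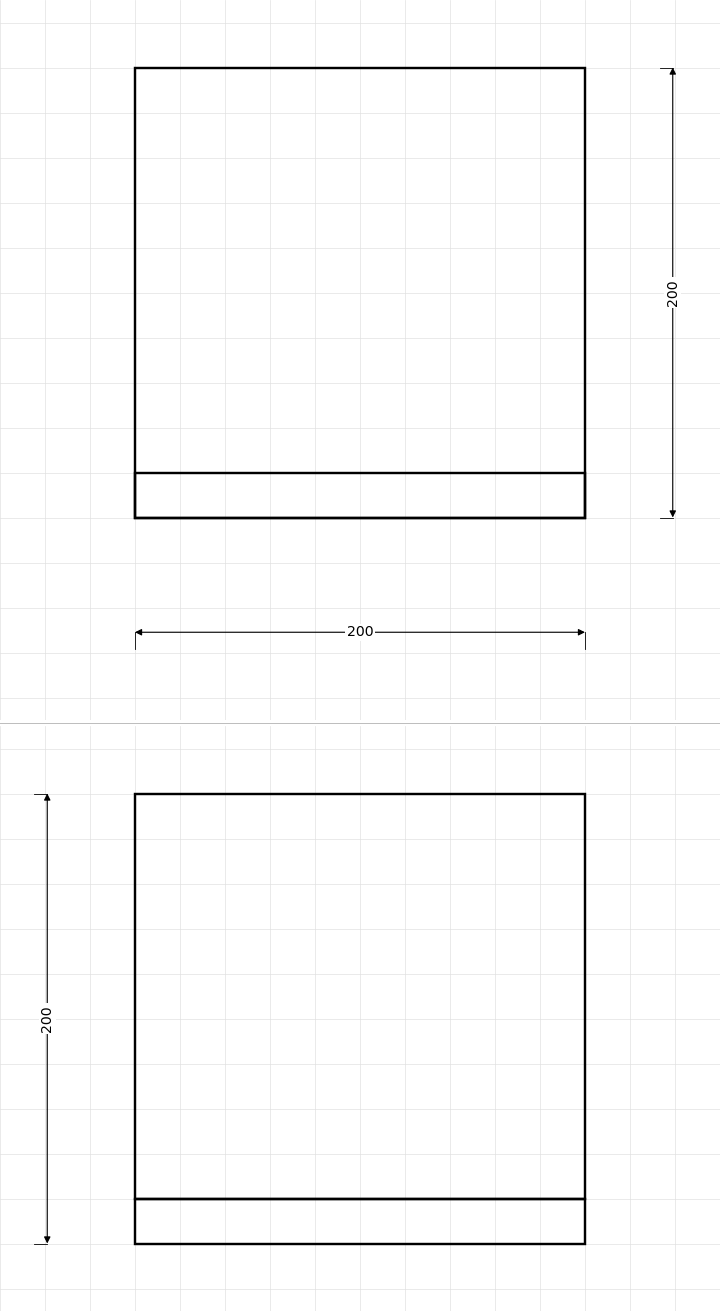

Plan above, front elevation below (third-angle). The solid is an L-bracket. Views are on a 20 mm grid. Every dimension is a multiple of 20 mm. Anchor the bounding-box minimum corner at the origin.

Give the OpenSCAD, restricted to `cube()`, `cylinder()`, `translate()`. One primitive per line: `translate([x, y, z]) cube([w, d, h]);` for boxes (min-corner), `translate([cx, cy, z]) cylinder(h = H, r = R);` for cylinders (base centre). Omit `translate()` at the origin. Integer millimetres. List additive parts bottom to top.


cube([200, 200, 20]);
translate([0, 0, 20]) cube([200, 20, 180]);


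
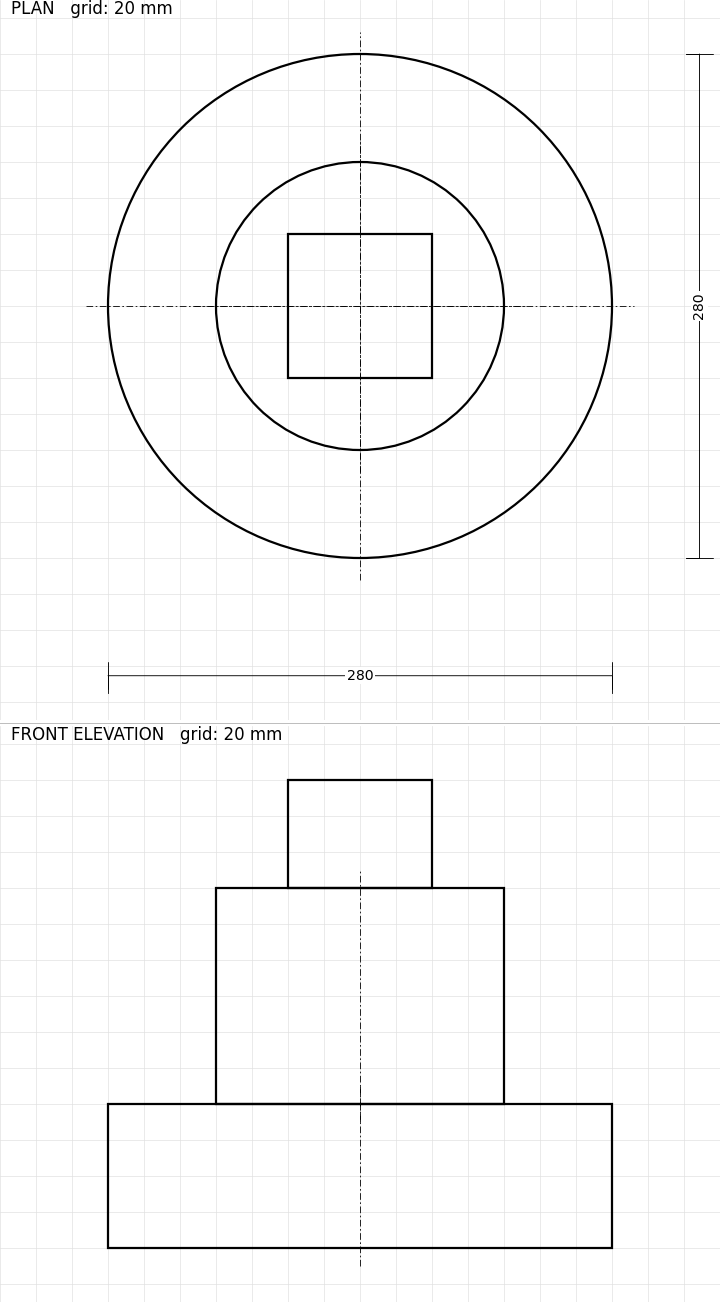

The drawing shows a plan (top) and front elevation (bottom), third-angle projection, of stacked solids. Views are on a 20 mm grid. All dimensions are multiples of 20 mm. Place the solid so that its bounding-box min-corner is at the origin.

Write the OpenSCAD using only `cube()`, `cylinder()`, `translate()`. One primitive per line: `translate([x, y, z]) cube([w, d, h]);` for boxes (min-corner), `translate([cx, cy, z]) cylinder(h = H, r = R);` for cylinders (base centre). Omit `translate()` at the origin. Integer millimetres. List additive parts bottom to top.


translate([140, 140, 0]) cylinder(h = 80, r = 140);
translate([140, 140, 80]) cylinder(h = 120, r = 80);
translate([100, 100, 200]) cube([80, 80, 60]);


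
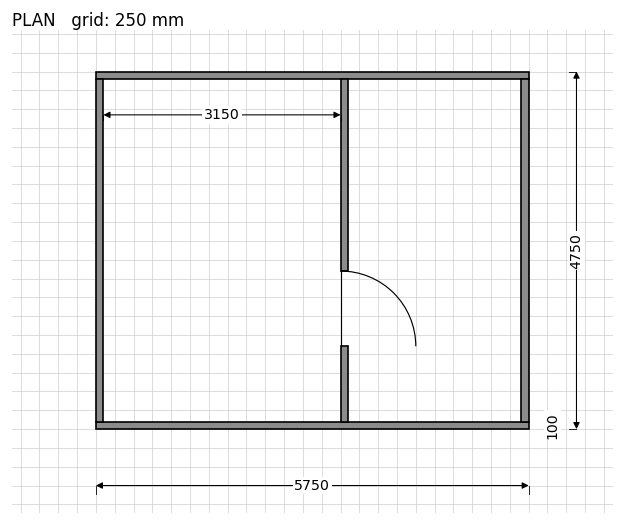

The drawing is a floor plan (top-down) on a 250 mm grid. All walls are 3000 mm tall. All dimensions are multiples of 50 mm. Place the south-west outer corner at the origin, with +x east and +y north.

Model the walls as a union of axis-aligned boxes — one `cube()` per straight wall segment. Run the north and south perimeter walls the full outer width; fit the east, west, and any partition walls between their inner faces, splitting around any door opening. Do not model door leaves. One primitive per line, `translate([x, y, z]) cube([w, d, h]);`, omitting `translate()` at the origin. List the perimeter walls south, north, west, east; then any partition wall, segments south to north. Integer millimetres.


cube([5750, 100, 3000]);
translate([0, 4650, 0]) cube([5750, 100, 3000]);
translate([0, 100, 0]) cube([100, 4550, 3000]);
translate([5650, 100, 0]) cube([100, 4550, 3000]);
translate([3250, 100, 0]) cube([100, 1000, 3000]);
translate([3250, 2100, 0]) cube([100, 2550, 3000]);


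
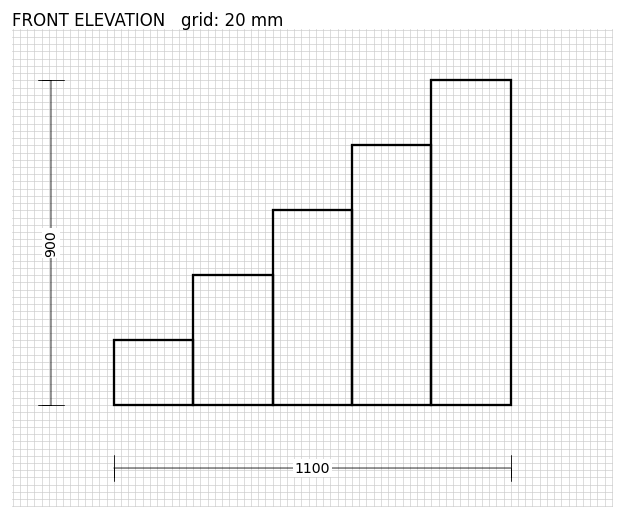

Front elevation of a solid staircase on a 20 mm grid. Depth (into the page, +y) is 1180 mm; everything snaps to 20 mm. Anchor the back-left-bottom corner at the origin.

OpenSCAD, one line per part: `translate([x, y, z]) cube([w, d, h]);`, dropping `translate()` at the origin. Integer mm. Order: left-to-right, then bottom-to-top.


cube([220, 1180, 180]);
translate([220, 0, 0]) cube([220, 1180, 360]);
translate([440, 0, 0]) cube([220, 1180, 540]);
translate([660, 0, 0]) cube([220, 1180, 720]);
translate([880, 0, 0]) cube([220, 1180, 900]);


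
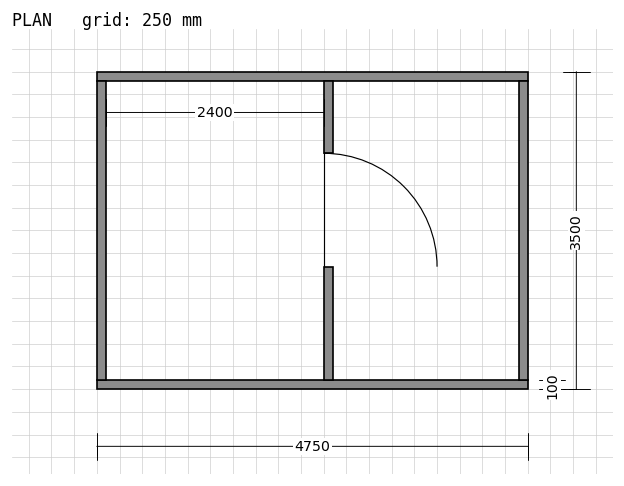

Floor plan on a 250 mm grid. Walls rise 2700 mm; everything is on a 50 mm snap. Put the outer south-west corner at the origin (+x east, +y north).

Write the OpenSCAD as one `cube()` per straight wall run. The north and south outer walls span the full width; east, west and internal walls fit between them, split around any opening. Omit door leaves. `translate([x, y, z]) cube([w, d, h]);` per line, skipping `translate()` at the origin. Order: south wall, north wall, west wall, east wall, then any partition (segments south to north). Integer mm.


cube([4750, 100, 2700]);
translate([0, 3400, 0]) cube([4750, 100, 2700]);
translate([0, 100, 0]) cube([100, 3300, 2700]);
translate([4650, 100, 0]) cube([100, 3300, 2700]);
translate([2500, 100, 0]) cube([100, 1250, 2700]);
translate([2500, 2600, 0]) cube([100, 800, 2700]);
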